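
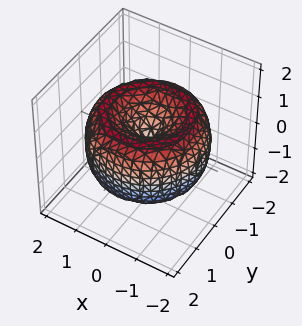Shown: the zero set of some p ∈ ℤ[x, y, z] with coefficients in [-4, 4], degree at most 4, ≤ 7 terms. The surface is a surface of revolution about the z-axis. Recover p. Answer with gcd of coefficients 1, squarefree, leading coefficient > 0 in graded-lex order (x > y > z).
(a) Degree: a generic line meets the surface in up to 4 points, so deg p = 4.
(b) Symmetries: rotational symmetry about the z-axis ⇒ p depends on x, y only through x² + y².
(c) Checking where it meets the axes: one x-axis crossing is at x = 0; a circular section at z = 0 has radius between 1 and 2; one y-axis crossing is at y = 0.
(d) Putting this together gives p.

x^4 + 2*x^2*y^2 + y^4 - 3*x^2 - 3*y^2 + 2*z^2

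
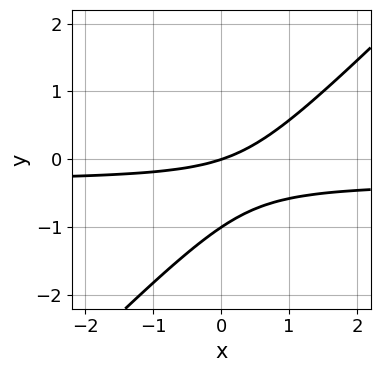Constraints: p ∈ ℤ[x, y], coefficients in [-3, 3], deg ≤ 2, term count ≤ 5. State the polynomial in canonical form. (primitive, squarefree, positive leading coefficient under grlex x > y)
1. deg p = 2. The shape is more complex than any degree-1 curve.
2. From the visible intercepts: the y-axis gridline crossings are at y ∈ {-1, 0}; it meets the x-axis at x = 0 (among the integer gridlines).
3. The integer polynomial consistent with all of this is the stated p.

3*x*y - 3*y^2 + x - 3*y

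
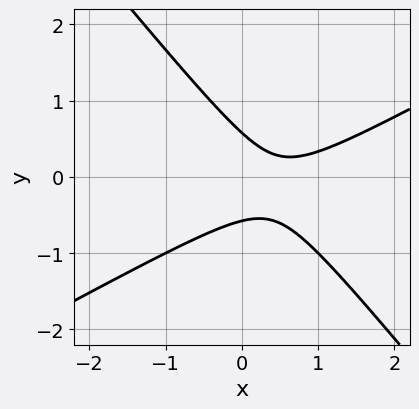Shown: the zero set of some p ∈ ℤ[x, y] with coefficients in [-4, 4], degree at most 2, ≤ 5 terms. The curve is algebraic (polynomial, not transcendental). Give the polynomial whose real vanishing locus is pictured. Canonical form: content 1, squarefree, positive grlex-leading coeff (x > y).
1. Degree: the shape is more complex than any degree-1 curve, so deg p = 2.
2. Observable constraints: it misses every integer gridline on the x-axis.
3. Together with the visible shape, these determine p as stated.

2*x^2 - 2*x*y - 3*y^2 - 2*x + 1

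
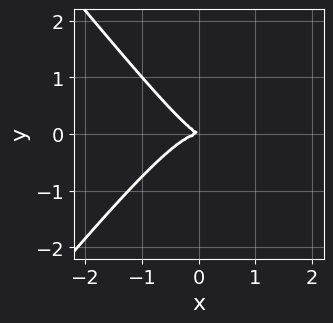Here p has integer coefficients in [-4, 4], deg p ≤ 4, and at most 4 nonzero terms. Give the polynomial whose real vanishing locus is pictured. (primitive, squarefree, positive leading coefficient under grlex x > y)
3*x^3 - 2*x*y^2 + x*y + 2*y^2

(a) The degree is 3 — no degree-2 curve has this shape.
(b) Reading off the gridlines: one x-axis crossing is at x = 0; one y-axis crossing is at y = 0.
(c) Solving for integer coefficients yields p as stated.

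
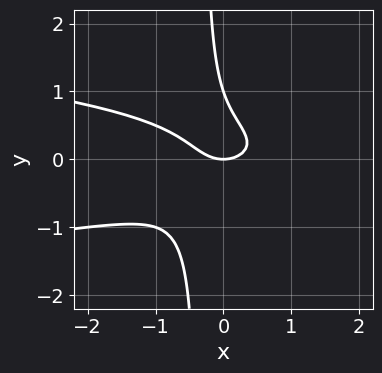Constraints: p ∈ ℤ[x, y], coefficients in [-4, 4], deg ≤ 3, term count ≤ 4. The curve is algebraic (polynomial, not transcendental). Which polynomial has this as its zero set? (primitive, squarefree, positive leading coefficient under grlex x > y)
First, degree: a generic line meets the curve in up to 3 points, so deg p = 3.
Then, against the integer gridlines: it meets the x-axis at x = 0 (among the integer gridlines); the y-axis gridline crossings are at y ∈ {0, 1}.
Finally, solving for integer coefficients yields p as stated.

3*x*y^2 + x^2 + y^2 - y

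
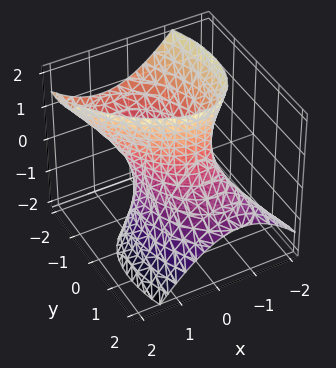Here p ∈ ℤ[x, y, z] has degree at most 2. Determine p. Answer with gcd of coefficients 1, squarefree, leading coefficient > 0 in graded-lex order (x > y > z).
3*x^2 + 2*x*y + 2*y^2 + 3*y*z - z^2 - 2

(a) The degree is 2 — no degree-1 surface has this shape.
(b) From the axis intercepts and sections: no z-intercept at any integer in the box; the y-axis gridline crossings are at y ∈ {-1, 1}.
(c) These observations pin down the coefficients.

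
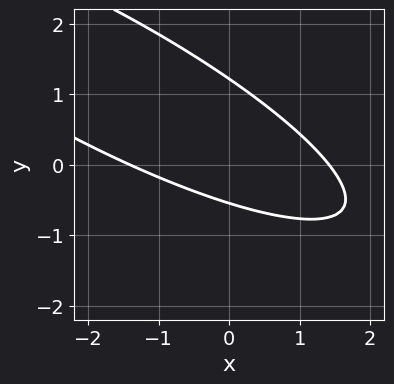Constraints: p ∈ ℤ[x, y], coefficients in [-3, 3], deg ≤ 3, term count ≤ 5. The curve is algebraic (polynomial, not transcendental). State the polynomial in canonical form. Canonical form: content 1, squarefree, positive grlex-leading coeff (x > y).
1. The degree is 2 — a generic line meets the curve in up to 2 points.
2. Putting this together gives p.

x^2 + 3*x*y + 3*y^2 - 2*y - 2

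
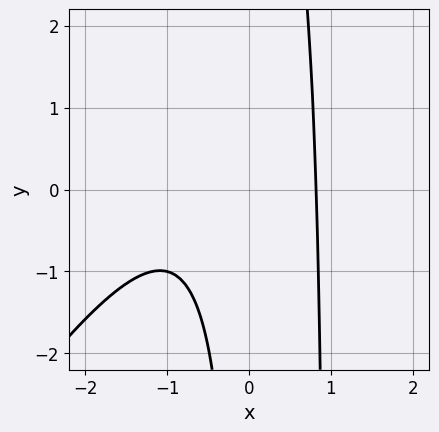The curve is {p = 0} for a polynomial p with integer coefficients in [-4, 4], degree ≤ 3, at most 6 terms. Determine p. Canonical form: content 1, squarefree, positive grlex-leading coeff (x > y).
First, deg p = 3. The shape is more complex than any degree-2 curve.
Then, checking where it meets the axes: the curve avoids every integer y-axis point in the box.
Finally, solving for integer coefficients yields p as stated.

3*x^3 - 2*x^2*y + 2*x^2 + 2*x*y - 3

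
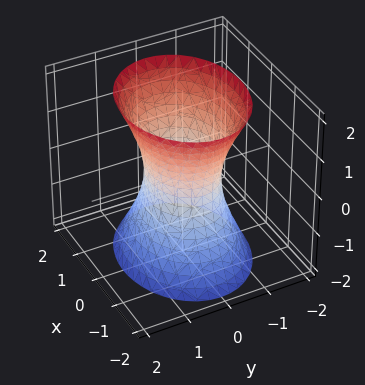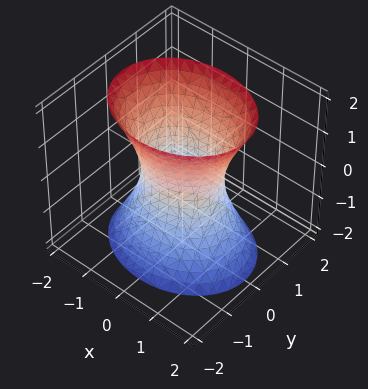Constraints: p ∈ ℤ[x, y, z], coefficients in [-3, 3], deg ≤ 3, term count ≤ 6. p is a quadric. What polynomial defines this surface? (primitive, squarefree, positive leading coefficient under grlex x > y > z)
2*x^2 + 3*y^2 - z^2 - 2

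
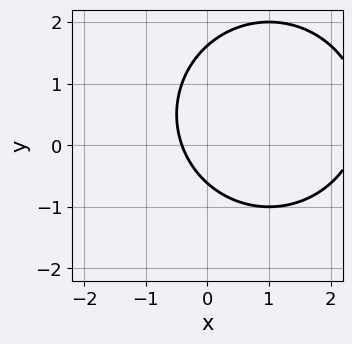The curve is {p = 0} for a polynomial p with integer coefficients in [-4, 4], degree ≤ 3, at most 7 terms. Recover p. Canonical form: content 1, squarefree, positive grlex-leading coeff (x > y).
1. deg p = 2.
2. Putting this together gives p.

x^2 + y^2 - 2*x - y - 1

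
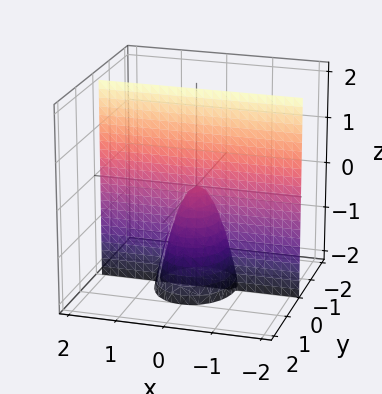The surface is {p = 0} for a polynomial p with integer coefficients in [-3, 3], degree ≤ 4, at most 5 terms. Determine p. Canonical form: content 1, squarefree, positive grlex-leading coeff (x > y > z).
3*x^2*y + 2*y^3 + y*z

I count 2 distinct pieces.
Degree: a generic line meets the surface in up to 3 points, so deg p = 3.
Observable constraints: the visible z-axis segment lies entirely on the surface; every point of the x-axis in the box is on the surface; it meets the y-axis at y = 0 (among the integer gridlines).
Assembling these constraints gives the stated polynomial.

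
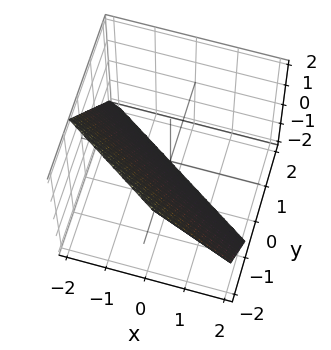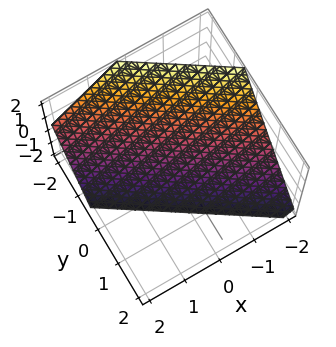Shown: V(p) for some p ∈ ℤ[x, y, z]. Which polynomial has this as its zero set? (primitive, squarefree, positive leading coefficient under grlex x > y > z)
2*x + 3*y + 2*z + 2

The degree is 1 — every cross-section is a straight line — this is a plane.
From the visible intercepts: it crosses the x-axis at the gridline x = -1; it crosses the z-axis at the gridline z = -1.
These observations pin down the coefficients.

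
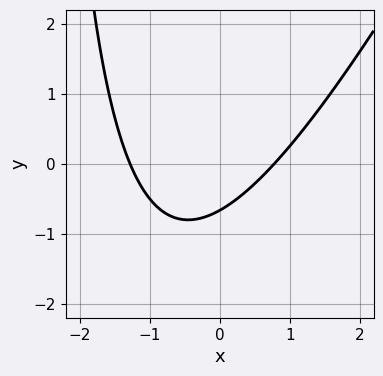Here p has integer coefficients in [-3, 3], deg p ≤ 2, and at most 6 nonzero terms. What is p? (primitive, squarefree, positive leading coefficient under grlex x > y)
First, degree: the shape is more complex than any degree-1 curve, so deg p = 2.
Finally, the integer polynomial consistent with all of this is the stated p.

2*x^2 - x*y + x - 3*y - 2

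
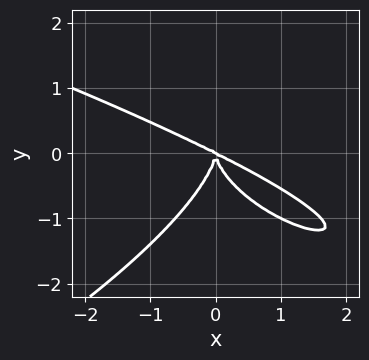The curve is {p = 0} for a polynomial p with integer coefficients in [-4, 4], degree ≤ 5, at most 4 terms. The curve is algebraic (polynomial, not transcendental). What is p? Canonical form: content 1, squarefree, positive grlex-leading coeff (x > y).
1. deg p = 4.
2. Observable constraints: it meets the x-axis at x = 0 (among the integer gridlines); it crosses the y-axis at the gridline y = 0.
3. Matching integer coefficients to the picture gives p.

y^4 + x^3 + 2*x^2*y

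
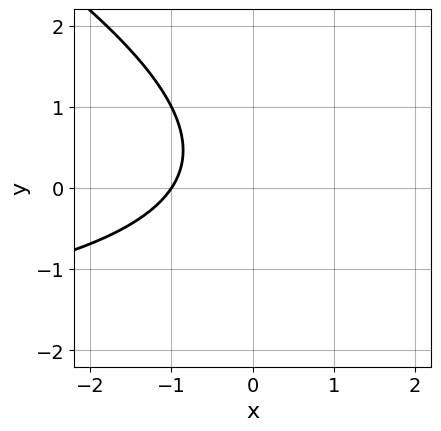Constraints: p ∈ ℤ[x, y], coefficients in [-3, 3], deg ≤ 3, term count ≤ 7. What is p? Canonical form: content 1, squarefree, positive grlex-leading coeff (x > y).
x*y + 2*y^2 + 3*x - y + 3

1. deg p = 2. The shape is more complex than any degree-1 curve.
2. Reading off the gridlines: no y-intercept at any integer in the box; one x-axis crossing is at x = -1.
3. The integer polynomial consistent with all of this is the stated p.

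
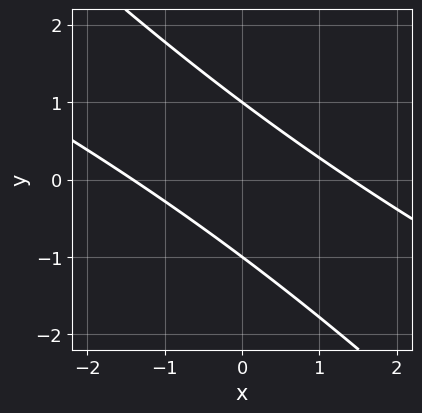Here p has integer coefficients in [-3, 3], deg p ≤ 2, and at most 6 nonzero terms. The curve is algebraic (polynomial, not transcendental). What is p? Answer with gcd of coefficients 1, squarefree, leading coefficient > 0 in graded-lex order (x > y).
x^2 + 3*x*y + 2*y^2 - 2

deg p = 2. The shape is more complex than any degree-1 curve.
Checking where it meets the axes: the y-axis gridline crossings are at y ∈ {-1, 1}.
The integer polynomial consistent with all of this is the stated p.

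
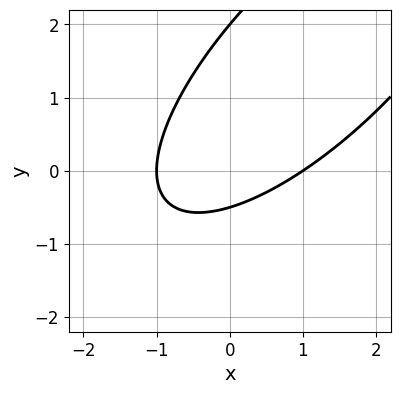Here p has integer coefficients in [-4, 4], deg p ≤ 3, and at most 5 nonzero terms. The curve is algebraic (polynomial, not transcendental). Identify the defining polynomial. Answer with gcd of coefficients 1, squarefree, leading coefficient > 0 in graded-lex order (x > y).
Degree: the shape is more complex than any degree-1 curve, so deg p = 2.
Against the integer gridlines: it meets the y-axis at y = 2 (among the integer gridlines); the x-axis gridline crossings are at x ∈ {-1, 1}.
Together with the visible shape, these determine p as stated.

2*x^2 - 3*x*y + 2*y^2 - 3*y - 2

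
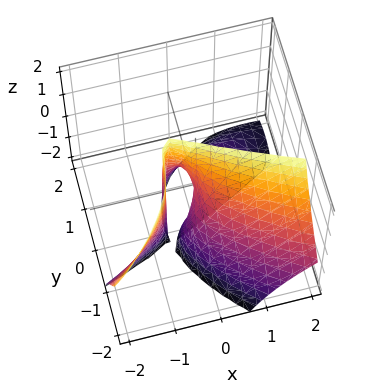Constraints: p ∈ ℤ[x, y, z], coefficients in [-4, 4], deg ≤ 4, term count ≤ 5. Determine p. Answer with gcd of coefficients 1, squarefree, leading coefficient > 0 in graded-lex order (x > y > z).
3*x*y*z + 2*y^3 + 3*x^2 + 2*y*z + 2*x

First, deg p = 3. The shape is more complex than any degree-2 surface.
Then, from the visible intercepts: the visible z-axis segment lies entirely on the surface; it crosses the y-axis at the gridline y = 0; one x-axis crossing is at x = 0.
Finally, putting this together gives p.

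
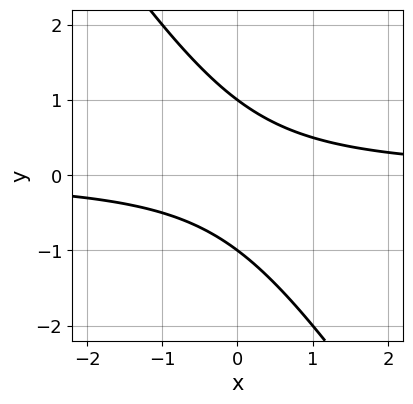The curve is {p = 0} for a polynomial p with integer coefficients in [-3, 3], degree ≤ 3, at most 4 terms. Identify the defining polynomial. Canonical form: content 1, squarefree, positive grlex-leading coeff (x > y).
The degree is 2 — a generic line meets the curve in up to 2 points.
Checking where it meets the axes: no x-intercept at any integer in the box; among the integer gridlines, it crosses the y-axis at y ∈ {-1, 1}.
Solving for integer coefficients yields p as stated.

3*x*y + 2*y^2 - 2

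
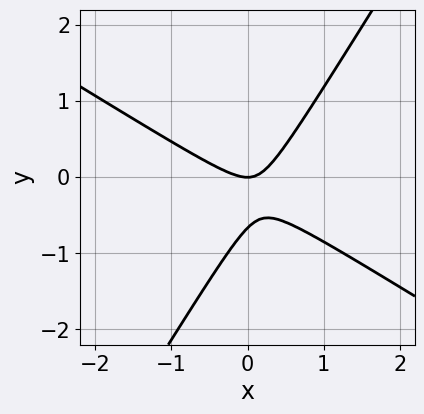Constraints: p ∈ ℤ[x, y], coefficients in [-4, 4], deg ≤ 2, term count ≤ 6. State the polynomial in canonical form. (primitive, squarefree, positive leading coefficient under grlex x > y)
3*x^2 + 3*x*y - 3*y^2 - 2*y

First, degree: no degree-1 curve has this shape, so deg p = 2.
Next, observable constraints: it crosses the y-axis at the gridline y = 0; it meets the x-axis at x = 0 (among the integer gridlines).
Finally, matching integer coefficients to the picture gives p.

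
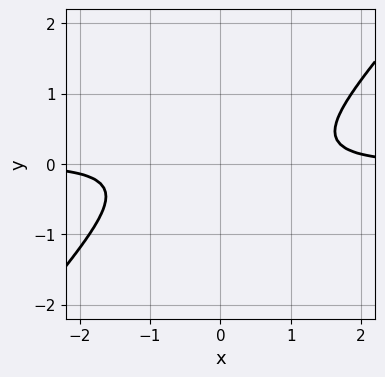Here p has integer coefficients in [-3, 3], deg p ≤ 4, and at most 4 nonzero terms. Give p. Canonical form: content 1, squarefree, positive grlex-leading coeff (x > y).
x^3*y - x^2*y^2 - 2*y^2 - 1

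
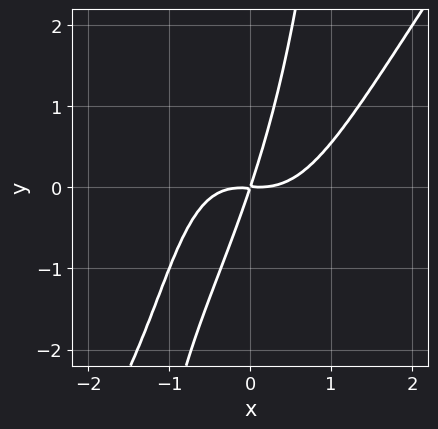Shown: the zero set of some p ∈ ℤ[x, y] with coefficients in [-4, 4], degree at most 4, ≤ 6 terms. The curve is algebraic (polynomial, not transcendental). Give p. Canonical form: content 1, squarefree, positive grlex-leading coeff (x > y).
First, deg p = 4.
Finally, the integer polynomial consistent with all of this is the stated p.

3*x^4 - 2*x^3*y - x^2*y - 3*x*y + y^2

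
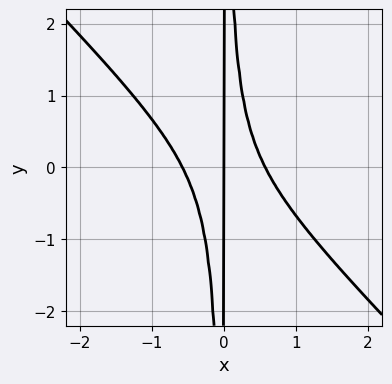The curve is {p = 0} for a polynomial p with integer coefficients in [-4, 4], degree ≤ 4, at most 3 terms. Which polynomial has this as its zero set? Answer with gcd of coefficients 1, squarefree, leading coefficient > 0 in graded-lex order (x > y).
3*x^3 + 3*x^2*y - x

1. deg p = 3. The shape is more complex than any degree-2 curve.
2. Observable constraints: every point of the y-axis in the box is on the curve; it meets the x-axis at x = 0 (among the integer gridlines).
3. Matching integer coefficients to the picture gives p.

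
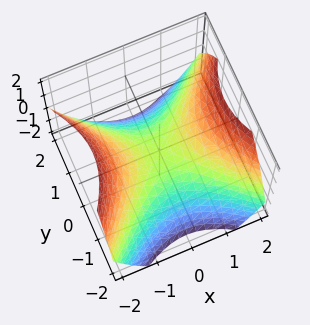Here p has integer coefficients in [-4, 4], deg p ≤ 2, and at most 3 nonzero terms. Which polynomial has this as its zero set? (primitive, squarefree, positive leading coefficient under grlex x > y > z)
2*x^2 - 2*y^2 - 3*z

The degree is 2 — a saddle surface; a quadric.
Symmetries: mirror symmetry x ↦ −x ⇒ only even powers of x; mirror symmetry y ↦ −y ⇒ only even powers of y.
Reading off the gridlines: it meets the z-axis at z = 0 (among the integer gridlines); it meets the x-axis at x = 0 (among the integer gridlines); it crosses the y-axis at the gridline y = 0.
These observations pin down the coefficients.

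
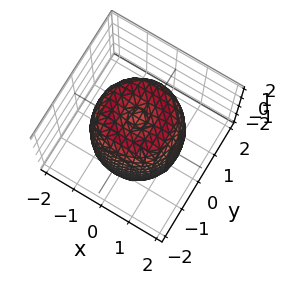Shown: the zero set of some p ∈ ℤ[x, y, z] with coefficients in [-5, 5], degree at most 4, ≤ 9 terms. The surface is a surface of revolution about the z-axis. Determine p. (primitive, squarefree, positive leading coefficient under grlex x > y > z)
(a) Degree: a generic line meets the surface in up to 4 points, so deg p = 4.
(b) Symmetries: rotational symmetry about the z-axis ⇒ p depends on x, y only through x² + y².
(c) From the axis intercepts and sections: a circular section at z = -1 has radius between 1 and 2.
(d) Assembling these constraints gives the stated polynomial.

2*x^4 + 4*x^2*y^2 + 2*y^4 - 3*x^2 - 3*y^2 + z^2 - 2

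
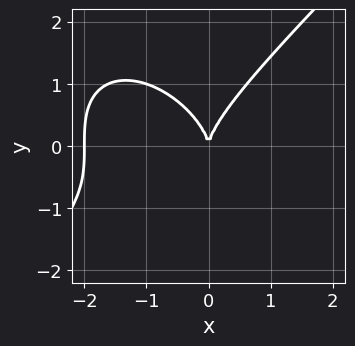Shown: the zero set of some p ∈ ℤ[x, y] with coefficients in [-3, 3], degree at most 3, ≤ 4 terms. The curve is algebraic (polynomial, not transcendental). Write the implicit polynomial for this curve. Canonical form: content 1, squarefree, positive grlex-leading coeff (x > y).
x^3 - y^3 + 2*x^2

The degree is 3 — no degree-2 curve has this shape.
Reading off the gridlines: one y-axis crossing is at y = 0; among the integer gridlines, it crosses the x-axis at x ∈ {-2, 0}.
The integer polynomial consistent with all of this is the stated p.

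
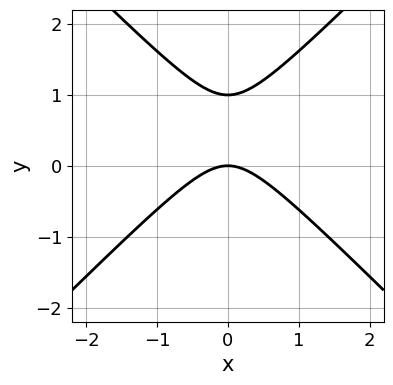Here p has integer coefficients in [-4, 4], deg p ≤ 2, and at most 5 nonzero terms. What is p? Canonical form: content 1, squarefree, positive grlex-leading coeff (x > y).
x^2 - y^2 + y

First, the degree is 2 — no degree-1 curve has this shape.
Then, symmetries: mirror symmetry x ↦ −x ⇒ only even powers of x.
Next, from the axis intercepts and sections: it meets the x-axis at x = 0 (among the integer gridlines); the y-axis gridline crossings are at y ∈ {0, 1}.
Finally, fitting integer coefficients to these (and the overall shape) gives p.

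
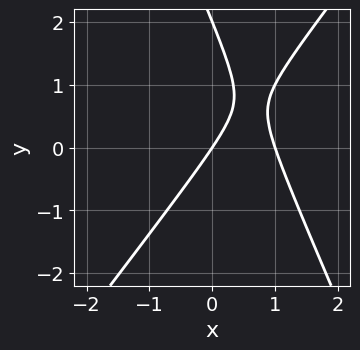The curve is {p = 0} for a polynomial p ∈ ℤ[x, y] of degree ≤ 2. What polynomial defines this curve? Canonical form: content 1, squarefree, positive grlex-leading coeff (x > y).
Degree: the shape is more complex than any degree-1 curve, so deg p = 2.
Against the integer gridlines: the x-axis gridline crossings are at x ∈ {0, 1}; the y-axis gridline crossings are at y ∈ {0, 2}.
Matching integer coefficients to the picture gives p.

3*x^2 - x*y - y^2 - 3*x + 2*y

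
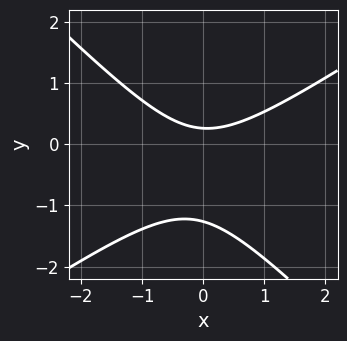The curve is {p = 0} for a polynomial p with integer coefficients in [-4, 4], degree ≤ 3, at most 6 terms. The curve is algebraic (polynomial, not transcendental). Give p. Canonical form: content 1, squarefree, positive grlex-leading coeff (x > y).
First, deg p = 2. No degree-1 curve has this shape.
Then, checking where it meets the axes: no x-intercept at any integer in the box.
Finally, together with the visible shape, these determine p as stated.

2*x^2 - x*y - 3*y^2 - 3*y + 1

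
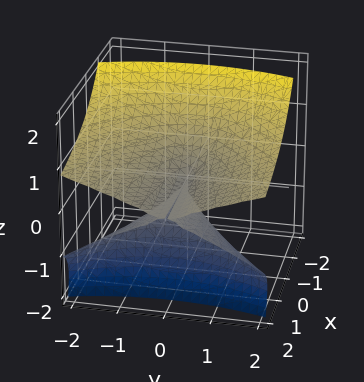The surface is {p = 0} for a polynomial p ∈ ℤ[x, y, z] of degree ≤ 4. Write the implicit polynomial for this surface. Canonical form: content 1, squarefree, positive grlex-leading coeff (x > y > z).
First, degree: no degree-2 surface has this shape, so deg p = 3.
Next, from the axis intercepts and sections: it crosses the y-axis at the gridline y = 0; it crosses the z-axis at the gridline z = 0; every point of the x-axis in the box is on the surface.
Finally, solving for integer coefficients yields p as stated.

3*x*z^2 + 2*z^3 - y^2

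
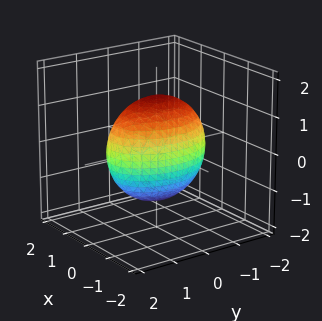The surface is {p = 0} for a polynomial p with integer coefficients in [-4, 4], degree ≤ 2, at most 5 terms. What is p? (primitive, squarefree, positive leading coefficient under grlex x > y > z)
First, degree: bounded and convex; a quadric, so deg p = 2.
Next, symmetries: mirror symmetry y ↦ −y ⇒ only even powers of y; it's symmetric under x → −x, forcing even powers of x; mirror symmetry z ↦ −z ⇒ only even powers of z.
Next, from the axis intercepts and sections: among the integer gridlines, it crosses the x-axis at x ∈ {-1, 1}.
Finally, matching integer coefficients to the picture gives p.

2*x^2 + y^2 + z^2 - 2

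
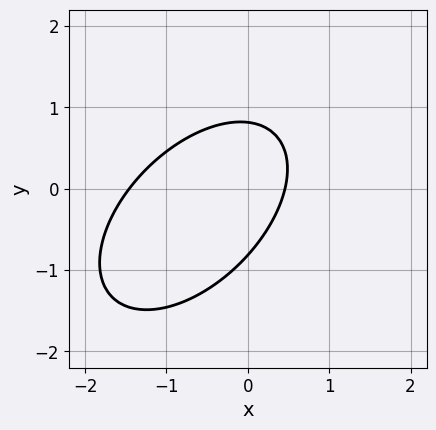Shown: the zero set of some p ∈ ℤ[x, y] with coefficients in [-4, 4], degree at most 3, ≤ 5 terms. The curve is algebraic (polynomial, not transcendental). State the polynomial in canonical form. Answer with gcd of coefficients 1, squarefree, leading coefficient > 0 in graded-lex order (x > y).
First, the degree is 2 — a generic line meets the curve in up to 2 points.
Finally, matching integer coefficients to the picture gives p.

3*x^2 - 3*x*y + 3*y^2 + 3*x - 2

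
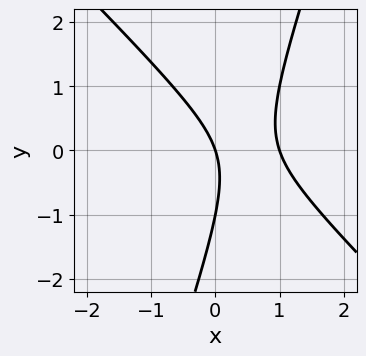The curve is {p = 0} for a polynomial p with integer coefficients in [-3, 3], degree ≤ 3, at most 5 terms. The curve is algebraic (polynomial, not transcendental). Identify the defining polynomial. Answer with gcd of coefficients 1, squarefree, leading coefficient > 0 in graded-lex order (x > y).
First, degree: a generic line meets the curve in up to 2 points, so deg p = 2.
Next, from the visible intercepts: the y-axis gridline crossings are at y ∈ {-1, 0}; the x-axis gridline crossings are at x ∈ {0, 1}.
Finally, fitting integer coefficients to these (and the overall shape) gives p.

3*x^2 + 2*x*y - y^2 - 3*x - y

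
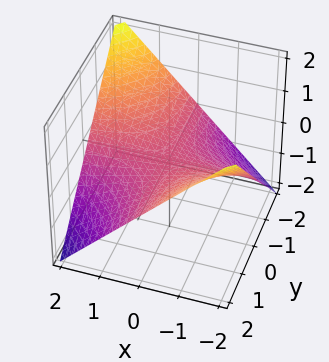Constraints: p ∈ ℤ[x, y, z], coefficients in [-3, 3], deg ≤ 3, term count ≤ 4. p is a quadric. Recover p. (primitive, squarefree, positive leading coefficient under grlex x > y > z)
(a) The degree is 2 — a hyperbolic paraboloid; a quadric.
(b) From the visible intercepts: it crosses the z-axis at the gridline z = 0; the visible y-axis segment lies entirely on the surface; the visible x-axis segment lies entirely on the surface.
(c) Together with the visible shape, these determine p as stated.

x*y + 2*z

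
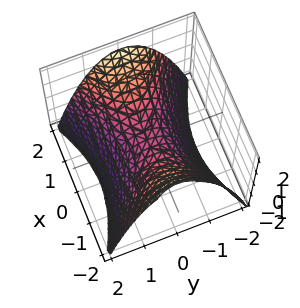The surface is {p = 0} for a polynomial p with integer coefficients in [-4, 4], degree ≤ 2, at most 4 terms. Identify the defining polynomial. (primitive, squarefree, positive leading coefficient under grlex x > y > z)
Degree: a hyperbolic paraboloid; a quadric, so deg p = 2.
Symmetries: the x ↦ −x reflection is a symmetry, so x appears only in even powers; it's symmetric under y → −y, forcing even powers of y.
Checking where it meets the axes: it meets the x-axis at x = 0 (among the integer gridlines); one y-axis crossing is at y = 0.
The integer polynomial consistent with all of this is the stated p.

x^2 - 2*y^2 - 2*z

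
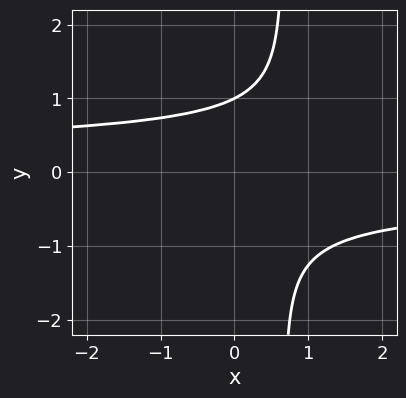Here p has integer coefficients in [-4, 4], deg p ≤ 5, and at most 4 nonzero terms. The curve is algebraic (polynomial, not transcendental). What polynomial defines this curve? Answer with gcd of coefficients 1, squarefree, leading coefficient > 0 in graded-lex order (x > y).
3*x*y^3 - 2*y^3 + 2

The degree is 4 — the shape is more complex than any degree-3 curve.
Against the integer gridlines: the curve avoids every integer x-axis point in the box; one y-axis crossing is at y = 1.
Together with the visible shape, these determine p as stated.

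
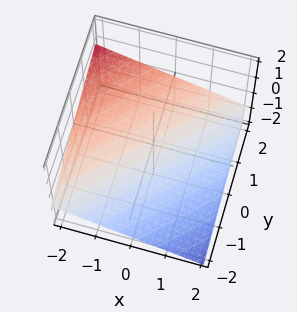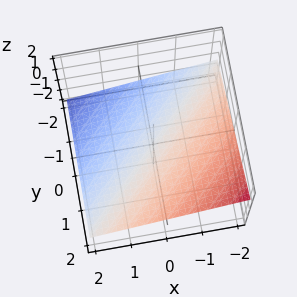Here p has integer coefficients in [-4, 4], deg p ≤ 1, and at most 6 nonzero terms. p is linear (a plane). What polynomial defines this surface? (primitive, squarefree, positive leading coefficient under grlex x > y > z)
x - y + 3*z + 2

1. The degree is 1 — every cross-section is a straight line — this is a plane.
2. Reading off the gridlines: it crosses the y-axis at the gridline y = 2; it meets the x-axis at x = -2 (among the integer gridlines).
3. These observations pin down the coefficients.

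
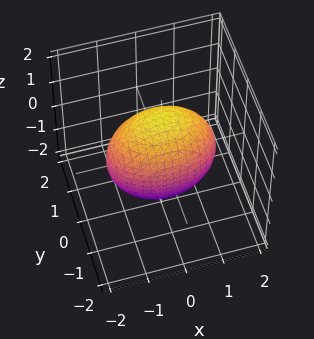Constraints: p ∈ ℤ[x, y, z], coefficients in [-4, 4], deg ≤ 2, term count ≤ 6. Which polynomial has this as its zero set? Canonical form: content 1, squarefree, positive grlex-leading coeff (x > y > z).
x^2 + 2*y^2 + z^2 - 2

The degree is 2 — a closed, bounded, convex surface; a quadric.
Symmetries: mirror symmetry z ↦ −z ⇒ only even powers of z; it's symmetric under y → −y, forcing even powers of y; the x ↦ −x reflection is a symmetry, so x appears only in even powers.
Reading off the gridlines: the y-axis gridline crossings are at y ∈ {-1, 1}.
Putting this together gives p.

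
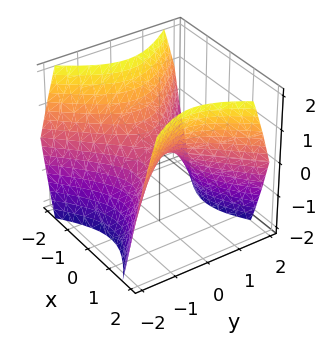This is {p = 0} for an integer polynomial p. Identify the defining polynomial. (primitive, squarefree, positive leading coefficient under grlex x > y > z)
Degree: a saddle surface; a quadric, so deg p = 2.
Symmetries: mirror symmetry y ↦ −y ⇒ only even powers of y; mirror symmetry x ↦ −x ⇒ only even powers of x.
Against the integer gridlines: it meets the z-axis at z = 0 (among the integer gridlines); it crosses the x-axis at the gridline x = 0.
Putting this together gives p.

x^2 - y^2 - z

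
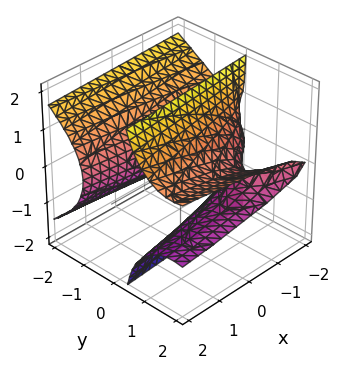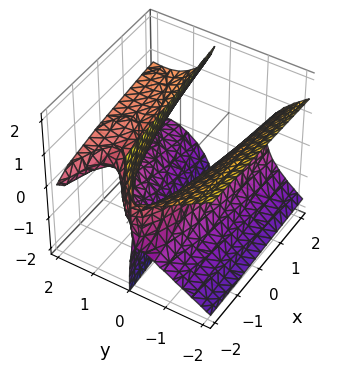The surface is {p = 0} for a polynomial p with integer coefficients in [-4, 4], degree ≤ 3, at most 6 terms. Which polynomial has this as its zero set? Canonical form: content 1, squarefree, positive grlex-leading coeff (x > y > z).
1. Degree: no degree-2 surface has this shape, so deg p = 3.
2. From the visible intercepts: it meets the x-axis at x = -2 (among the integer gridlines); it misses every integer gridline on the z-axis.
3. Solving for integer coefficients yields p as stated.

y^3 - 3*y*z^2 - 2*y^2 + x + 2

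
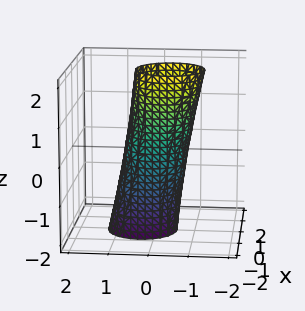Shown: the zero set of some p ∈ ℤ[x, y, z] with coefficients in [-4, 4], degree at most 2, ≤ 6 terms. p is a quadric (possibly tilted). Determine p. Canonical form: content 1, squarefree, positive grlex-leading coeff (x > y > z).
1. deg p = 2.
2. Reading off the gridlines: it misses every integer gridline on the z-axis.
3. Assembling these constraints gives the stated polynomial.

3*x^2 + 3*y^2 + y*z - 2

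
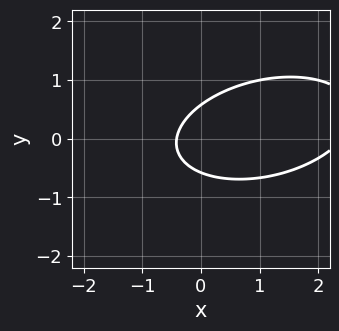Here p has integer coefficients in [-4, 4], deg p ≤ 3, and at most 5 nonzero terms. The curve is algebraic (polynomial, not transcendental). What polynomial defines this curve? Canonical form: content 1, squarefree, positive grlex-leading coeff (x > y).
x^2 - x*y + 3*y^2 - 2*x - 1

First, degree: no degree-1 curve has this shape, so deg p = 2.
Finally, solving for integer coefficients yields p as stated.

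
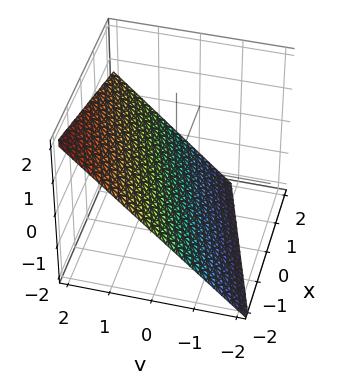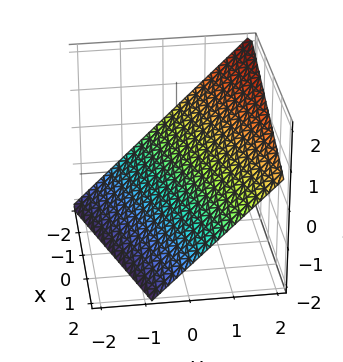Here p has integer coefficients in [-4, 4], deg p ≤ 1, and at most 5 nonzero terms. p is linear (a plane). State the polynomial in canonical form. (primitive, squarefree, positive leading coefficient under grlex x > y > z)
deg p = 1. Every cross-section is a straight line — this is a plane.
Reading off the gridlines: it crosses the x-axis at the gridline x = -2.
Together with the visible shape, these determine p as stated.

x - 3*y + 3*z + 2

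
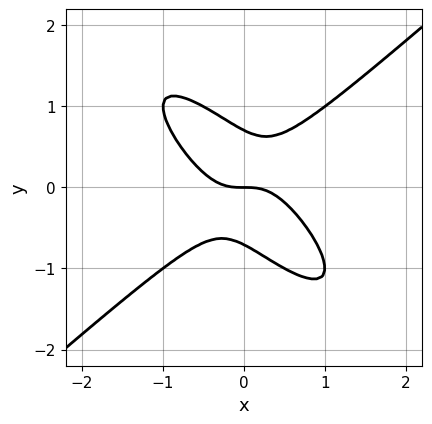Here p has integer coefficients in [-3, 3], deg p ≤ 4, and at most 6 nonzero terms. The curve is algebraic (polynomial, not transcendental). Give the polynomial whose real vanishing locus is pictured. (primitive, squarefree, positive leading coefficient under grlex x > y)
2*x^3 + x^2*y - 2*x*y^2 - 2*y^3 + y

First, deg p = 3. No degree-2 curve has this shape.
Next, from the axis intercepts and sections: it meets the y-axis at y = 0 (among the integer gridlines); it meets the x-axis at x = 0 (among the integer gridlines).
Finally, together with the visible shape, these determine p as stated.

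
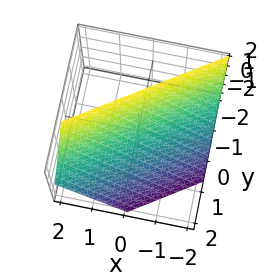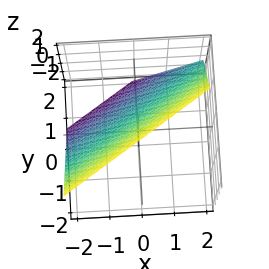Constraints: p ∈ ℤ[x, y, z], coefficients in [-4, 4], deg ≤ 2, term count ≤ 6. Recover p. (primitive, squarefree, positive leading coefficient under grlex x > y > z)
2*x - 3*y - 2*z + 2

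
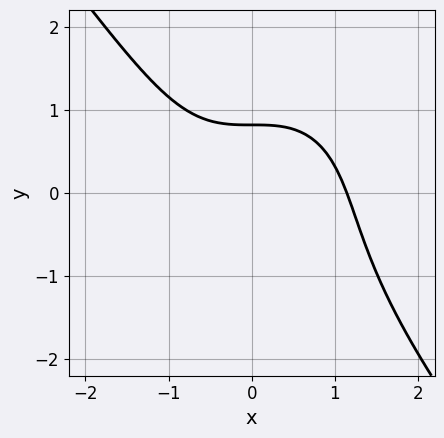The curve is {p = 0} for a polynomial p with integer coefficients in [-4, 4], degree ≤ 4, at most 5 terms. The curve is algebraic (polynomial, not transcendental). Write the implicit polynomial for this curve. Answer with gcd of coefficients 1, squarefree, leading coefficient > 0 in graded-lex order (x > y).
2*x^3 + y^3 + 3*y - 3

(a) The degree is 3 — the shape is more complex than any degree-2 curve.
(b) Matching integer coefficients to the picture gives p.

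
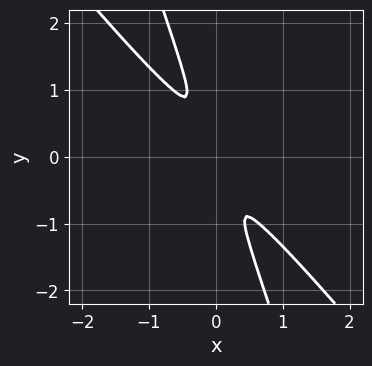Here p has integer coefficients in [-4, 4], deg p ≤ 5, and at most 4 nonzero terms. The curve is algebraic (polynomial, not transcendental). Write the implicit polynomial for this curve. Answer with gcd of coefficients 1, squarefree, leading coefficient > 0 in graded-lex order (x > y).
1. deg p = 4. The shape is more complex than any degree-3 curve.
2. Putting this together gives p.

3*x^4 + 3*x*y^3 + y^4 + x^2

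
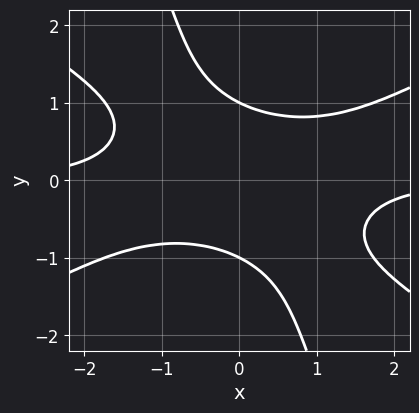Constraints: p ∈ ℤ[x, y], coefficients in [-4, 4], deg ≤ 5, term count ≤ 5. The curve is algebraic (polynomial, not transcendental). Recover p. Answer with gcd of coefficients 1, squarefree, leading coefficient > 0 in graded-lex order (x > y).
deg p = 4. No degree-3 curve has this shape.
Reading off the gridlines: among the integer gridlines, it crosses the y-axis at y ∈ {-1, 1}; it misses every integer gridline on the x-axis.
The integer polynomial consistent with all of this is the stated p.

x^3*y - 3*x*y^3 - y^4 - y^2 + 2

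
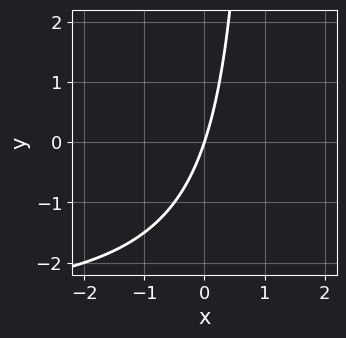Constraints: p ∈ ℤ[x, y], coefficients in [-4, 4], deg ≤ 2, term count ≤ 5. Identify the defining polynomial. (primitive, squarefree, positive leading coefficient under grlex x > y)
x*y + 3*x - y

(a) The degree is 2 — a generic line meets the curve in up to 2 points.
(b) Observable constraints: it meets the x-axis at x = 0 (among the integer gridlines); it meets the y-axis at y = 0 (among the integer gridlines).
(c) Together with the visible shape, these determine p as stated.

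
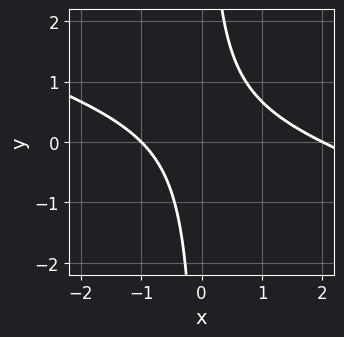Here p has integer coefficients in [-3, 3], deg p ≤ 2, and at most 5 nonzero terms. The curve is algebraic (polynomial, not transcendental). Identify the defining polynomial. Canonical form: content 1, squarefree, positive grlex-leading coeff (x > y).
x^2 + 3*x*y - x - 2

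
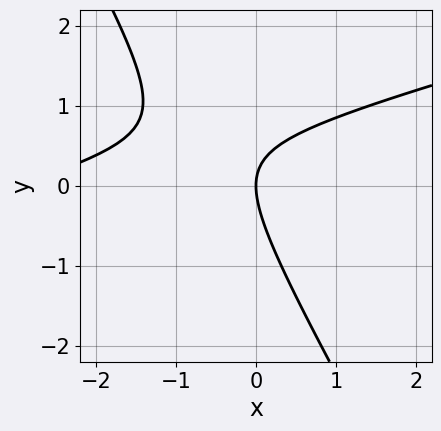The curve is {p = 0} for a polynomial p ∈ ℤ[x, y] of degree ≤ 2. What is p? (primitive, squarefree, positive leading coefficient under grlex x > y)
x^2 - 3*x*y - 2*y^2 + 3*x

(a) The degree is 2 — no degree-1 curve has this shape.
(b) Checking where it meets the axes: it crosses the y-axis at the gridline y = 0; it meets the x-axis at x = 0 (among the integer gridlines).
(c) Together with the visible shape, these determine p as stated.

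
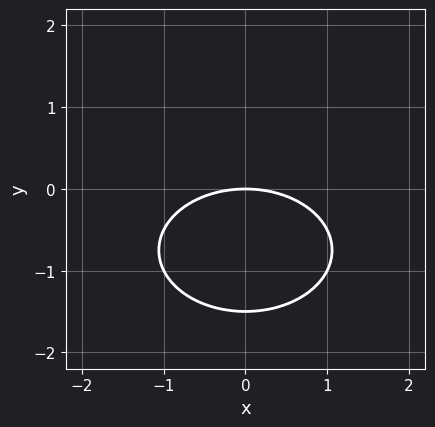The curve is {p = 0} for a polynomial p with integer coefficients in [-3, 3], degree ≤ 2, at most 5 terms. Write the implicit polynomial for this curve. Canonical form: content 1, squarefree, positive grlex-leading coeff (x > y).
1. The degree is 2 — a generic line meets the curve in up to 2 points.
2. Symmetries: the x ↦ −x reflection is a symmetry, so x appears only in even powers.
3. From the visible intercepts: one x-axis crossing is at x = 0; one y-axis crossing is at y = 0.
4. Together with the visible shape, these determine p as stated.

x^2 + 2*y^2 + 3*y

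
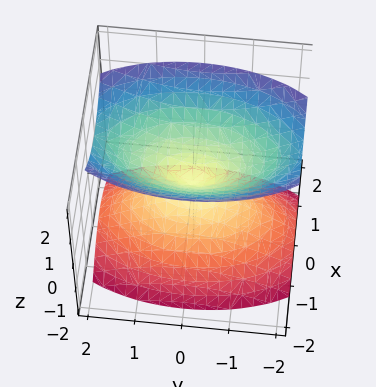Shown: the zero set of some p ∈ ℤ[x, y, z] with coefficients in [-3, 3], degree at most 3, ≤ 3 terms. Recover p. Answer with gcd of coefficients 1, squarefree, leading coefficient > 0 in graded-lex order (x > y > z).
3*x^2 + y^2 - 2*z^2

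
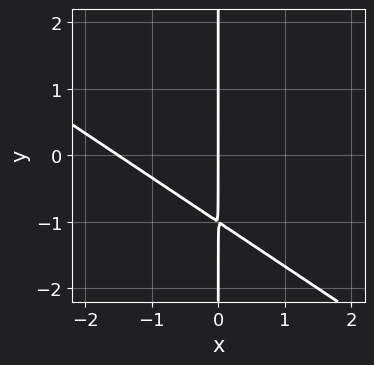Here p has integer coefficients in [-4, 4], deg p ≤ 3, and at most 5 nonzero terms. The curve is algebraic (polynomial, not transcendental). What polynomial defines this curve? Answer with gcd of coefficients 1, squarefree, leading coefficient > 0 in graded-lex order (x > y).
2*x^2 + 3*x*y + 3*x

The degree is 2 — the shape is more complex than any degree-1 curve.
Against the integer gridlines: the visible y-axis segment lies entirely on the curve; it meets the x-axis at x = 0 (among the integer gridlines).
These observations pin down the coefficients.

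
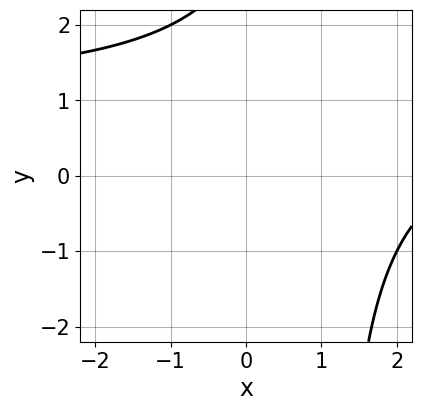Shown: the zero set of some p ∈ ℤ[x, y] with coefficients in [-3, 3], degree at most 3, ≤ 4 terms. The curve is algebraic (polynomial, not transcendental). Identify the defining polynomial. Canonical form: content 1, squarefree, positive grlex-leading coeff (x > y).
x*y - x - y + 3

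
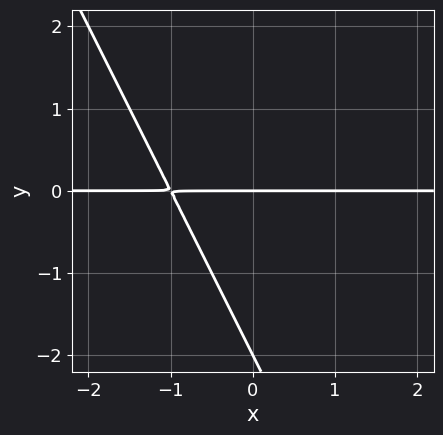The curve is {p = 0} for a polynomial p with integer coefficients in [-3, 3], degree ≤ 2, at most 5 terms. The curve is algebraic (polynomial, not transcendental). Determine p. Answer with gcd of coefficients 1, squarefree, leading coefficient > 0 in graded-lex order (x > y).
The degree is 2 — no degree-1 curve has this shape.
From the visible intercepts: among the integer gridlines, it crosses the y-axis at y ∈ {-2, 0}; the visible x-axis segment lies entirely on the curve.
Fitting integer coefficients to these (and the overall shape) gives p.

2*x*y + y^2 + 2*y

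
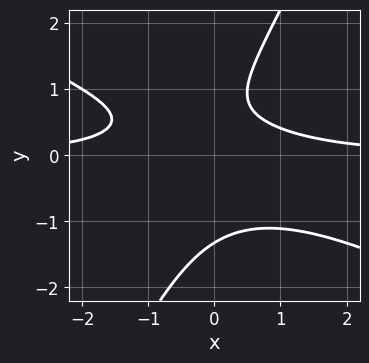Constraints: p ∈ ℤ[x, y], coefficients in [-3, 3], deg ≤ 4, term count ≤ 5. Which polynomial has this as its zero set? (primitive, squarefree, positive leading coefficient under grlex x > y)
2*x^2*y + 3*x*y^2 - 2*y^3 + 2*y - 2

(a) deg p = 3. A generic line meets the curve in up to 3 points.
(b) Reading off the gridlines: it misses every integer gridline on the x-axis.
(c) Together with the visible shape, these determine p as stated.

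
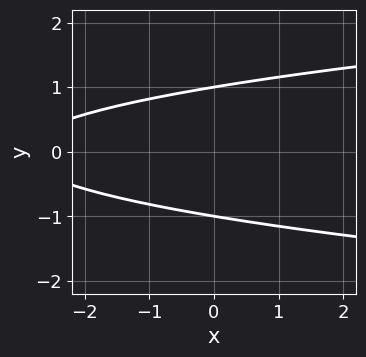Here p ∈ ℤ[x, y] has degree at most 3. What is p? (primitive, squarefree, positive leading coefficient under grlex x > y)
3*y^2 - x - 3

deg p = 2.
Symmetries: the y ↦ −y reflection is a symmetry, so y appears only in even powers.
Against the integer gridlines: the curve avoids every integer x-axis point in the box; the y-axis gridline crossings are at y ∈ {-1, 1}.
These observations pin down the coefficients.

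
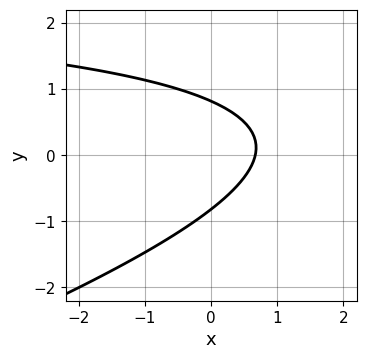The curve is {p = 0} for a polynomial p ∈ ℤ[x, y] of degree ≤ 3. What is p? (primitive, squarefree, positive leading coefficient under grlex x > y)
x*y - 3*y^2 - 3*x + 2

1. The degree is 2 — no degree-1 curve has this shape.
2. Matching integer coefficients to the picture gives p.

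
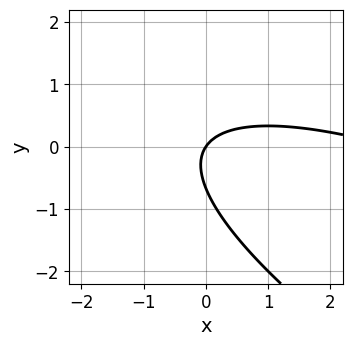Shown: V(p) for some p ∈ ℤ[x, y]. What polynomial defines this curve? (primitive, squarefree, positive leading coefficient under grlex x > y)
(a) deg p = 2. The shape is more complex than any degree-1 curve.
(b) From the axis intercepts and sections: it meets the x-axis at x = 0 (among the integer gridlines); it crosses the y-axis at the gridline y = 0.
(c) Solving for integer coefficients yields p as stated.

x^2 + 3*x*y + 3*y^2 - 3*x + 2*y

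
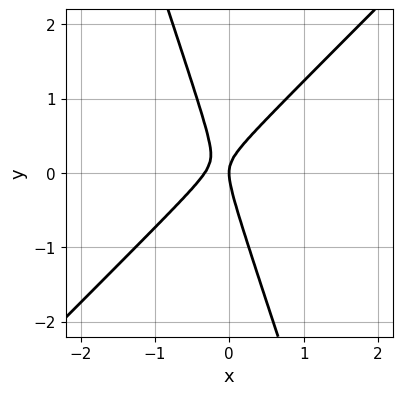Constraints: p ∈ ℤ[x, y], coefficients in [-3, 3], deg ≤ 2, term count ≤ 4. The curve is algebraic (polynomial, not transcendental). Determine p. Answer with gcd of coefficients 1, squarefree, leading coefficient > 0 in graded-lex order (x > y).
1. The degree is 2 — a generic line meets the curve in up to 2 points.
2. Reading off the gridlines: it crosses the x-axis at the gridline x = 0; one y-axis crossing is at y = 0.
3. Matching integer coefficients to the picture gives p.

3*x^2 - 2*x*y - y^2 + x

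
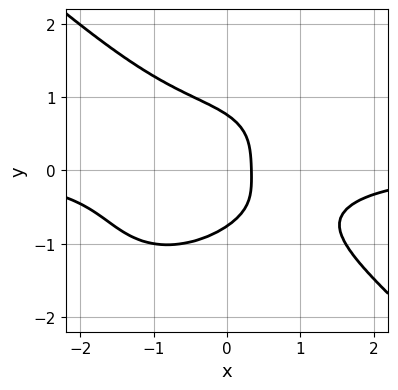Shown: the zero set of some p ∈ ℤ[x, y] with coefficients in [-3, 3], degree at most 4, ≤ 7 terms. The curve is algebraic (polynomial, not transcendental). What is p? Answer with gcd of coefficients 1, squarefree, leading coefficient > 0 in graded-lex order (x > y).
Degree: a generic line meets the curve in up to 4 points, so deg p = 4.
The integer polynomial consistent with all of this is the stated p.

2*x^3*y + 3*y^4 + x*y^2 + 3*x - 1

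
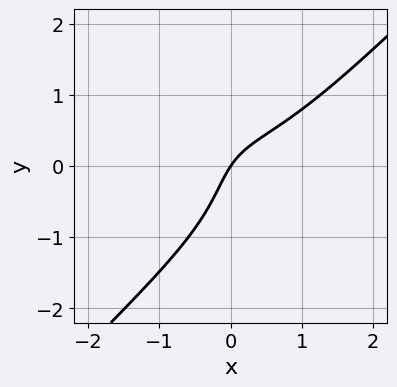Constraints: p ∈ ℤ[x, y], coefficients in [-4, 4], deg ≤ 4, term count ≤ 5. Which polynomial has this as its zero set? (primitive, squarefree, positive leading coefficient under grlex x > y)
First, degree: the shape is more complex than any degree-2 curve, so deg p = 3.
Next, against the integer gridlines: it crosses the x-axis at the gridline x = 0; it meets the y-axis at y = 0 (among the integer gridlines).
Finally, solving for integer coefficients yields p as stated.

2*x^3 - 2*y^3 - 3*x*y + 3*x - 2*y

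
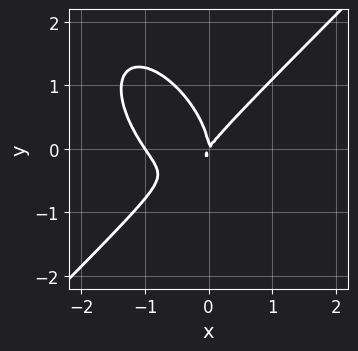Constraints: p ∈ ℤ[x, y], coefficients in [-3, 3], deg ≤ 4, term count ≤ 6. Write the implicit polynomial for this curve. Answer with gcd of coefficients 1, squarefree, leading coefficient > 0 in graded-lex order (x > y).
1. deg p = 3. A generic line meets the curve in up to 3 points.
2. Observable constraints: among the integer gridlines, it crosses the x-axis at x ∈ {-1, 0}; it meets the y-axis at y = 0 (among the integer gridlines).
3. Fitting integer coefficients to these (and the overall shape) gives p.

3*x^3 - x*y^2 - 2*y^3 + 3*x^2 - 2*x*y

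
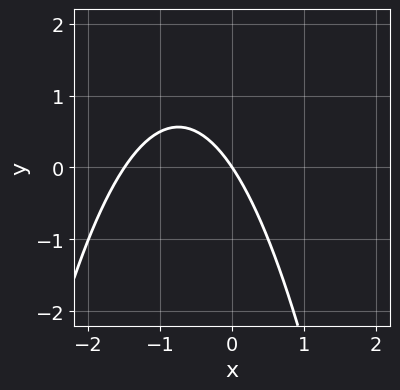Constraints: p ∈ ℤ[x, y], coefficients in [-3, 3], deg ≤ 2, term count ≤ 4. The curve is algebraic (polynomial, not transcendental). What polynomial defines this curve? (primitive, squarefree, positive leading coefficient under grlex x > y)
2*x^2 + 3*x + 2*y

(a) Degree: no degree-1 curve has this shape, so deg p = 2.
(b) Checking where it meets the axes: it meets the y-axis at y = 0 (among the integer gridlines); one x-axis crossing is at x = 0.
(c) Matching integer coefficients to the picture gives p.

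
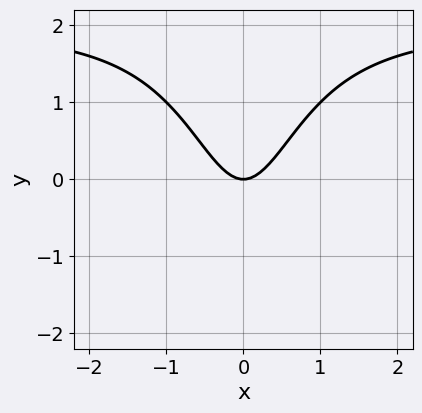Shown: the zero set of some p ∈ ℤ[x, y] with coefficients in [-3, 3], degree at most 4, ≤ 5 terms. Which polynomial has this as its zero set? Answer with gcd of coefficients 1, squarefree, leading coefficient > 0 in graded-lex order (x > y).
x^2*y - 2*x^2 + y

1. Degree: a generic line meets the curve in up to 3 points, so deg p = 3.
2. Symmetries: the x ↦ −x reflection is a symmetry, so x appears only in even powers.
3. Checking where it meets the axes: one y-axis crossing is at y = 0; it meets the x-axis at x = 0 (among the integer gridlines).
4. Matching integer coefficients to the picture gives p.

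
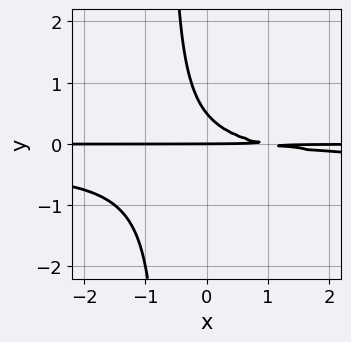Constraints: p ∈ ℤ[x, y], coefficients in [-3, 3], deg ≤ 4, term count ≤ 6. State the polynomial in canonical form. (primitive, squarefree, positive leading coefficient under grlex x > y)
Degree: a generic line meets the curve in up to 3 points, so deg p = 3.
Observable constraints: every point of the x-axis in the box is on the curve; it meets the y-axis at y = 0 (among the integer gridlines).
The integer polynomial consistent with all of this is the stated p.

3*x*y^2 + x*y + 2*y^2 - y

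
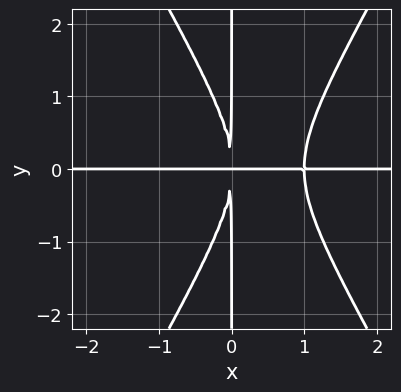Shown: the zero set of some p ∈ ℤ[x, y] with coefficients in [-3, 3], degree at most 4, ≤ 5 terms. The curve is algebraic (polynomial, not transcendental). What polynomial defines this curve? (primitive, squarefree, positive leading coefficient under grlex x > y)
The degree is 4 — no degree-3 curve has this shape.
From the visible intercepts: the visible y-axis segment lies entirely on the curve; the visible x-axis segment lies entirely on the curve.
Together with the visible shape, these determine p as stated.

3*x^3*y - x*y^3 - 3*x^2*y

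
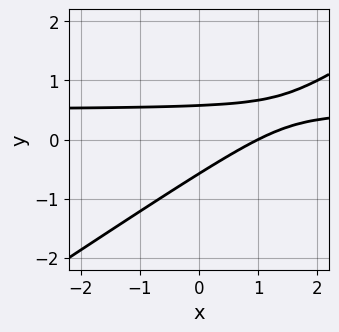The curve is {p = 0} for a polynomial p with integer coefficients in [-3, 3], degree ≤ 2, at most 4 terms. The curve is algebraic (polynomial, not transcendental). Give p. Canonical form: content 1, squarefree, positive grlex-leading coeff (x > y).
First, the degree is 2 — no degree-1 curve has this shape.
Then, reading off the gridlines: it crosses the x-axis at the gridline x = 1.
Finally, matching integer coefficients to the picture gives p.

2*x*y - 3*y^2 - x + 1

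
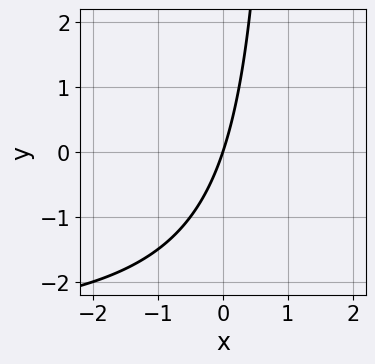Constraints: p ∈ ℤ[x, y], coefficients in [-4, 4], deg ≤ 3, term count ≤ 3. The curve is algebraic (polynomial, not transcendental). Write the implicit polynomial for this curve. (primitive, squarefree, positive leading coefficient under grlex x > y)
1. deg p = 2.
2. Against the integer gridlines: it meets the x-axis at x = 0 (among the integer gridlines); it meets the y-axis at y = 0 (among the integer gridlines).
3. Putting this together gives p.

x*y + 3*x - y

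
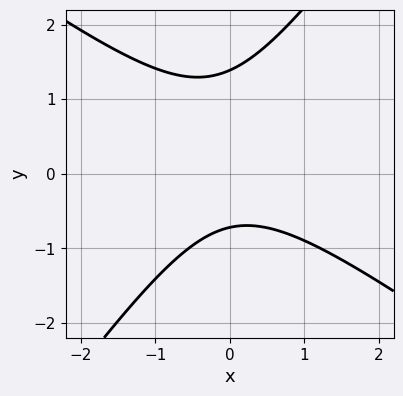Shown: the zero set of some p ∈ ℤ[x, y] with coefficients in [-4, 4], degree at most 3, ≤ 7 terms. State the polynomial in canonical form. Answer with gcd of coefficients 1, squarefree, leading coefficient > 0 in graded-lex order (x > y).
3*x^2 + 2*x*y - 3*y^2 + 2*y + 3

1. The degree is 2 — no degree-1 curve has this shape.
2. Observable constraints: no x-intercept at any integer in the box.
3. These observations pin down the coefficients.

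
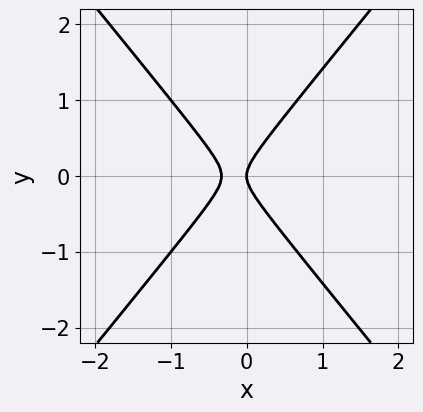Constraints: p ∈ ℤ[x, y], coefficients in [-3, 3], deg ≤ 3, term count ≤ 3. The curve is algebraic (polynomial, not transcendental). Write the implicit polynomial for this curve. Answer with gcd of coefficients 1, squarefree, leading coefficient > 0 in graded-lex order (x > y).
First, deg p = 2.
Next, symmetries: it's symmetric under y → −y, forcing even powers of y.
Then, checking where it meets the axes: it meets the x-axis at x = 0 (among the integer gridlines); it crosses the y-axis at the gridline y = 0.
Finally, matching integer coefficients to the picture gives p.

3*x^2 - 2*y^2 + x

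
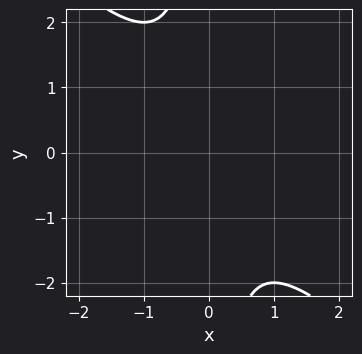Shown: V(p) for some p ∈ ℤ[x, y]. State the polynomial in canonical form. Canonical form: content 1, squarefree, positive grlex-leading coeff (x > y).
1. Degree: no degree-1 curve has this shape, so deg p = 2.
2. Against the integer gridlines: the curve avoids every integer x-axis point in the box; no y-intercept at any integer in the box.
3. Solving for integer coefficients yields p as stated.

x^2 + x*y + 1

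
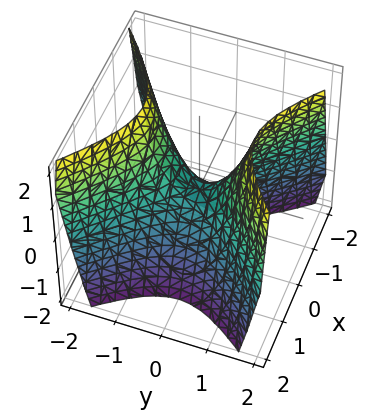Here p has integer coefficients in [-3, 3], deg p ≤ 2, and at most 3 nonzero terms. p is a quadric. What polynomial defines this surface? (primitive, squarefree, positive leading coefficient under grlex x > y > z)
1. deg p = 2. A saddle surface; a quadric.
2. Symmetries: the x ↦ −x reflection is a symmetry, so x appears only in even powers; mirror symmetry y ↦ −y ⇒ only even powers of y.
3. Checking where it meets the axes: it crosses the y-axis at the gridline y = 0; it crosses the x-axis at the gridline x = 0; it crosses the z-axis at the gridline z = 0.
4. These observations pin down the coefficients.

3*x^2 - 3*y^2 + 2*z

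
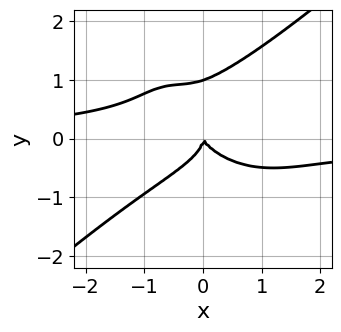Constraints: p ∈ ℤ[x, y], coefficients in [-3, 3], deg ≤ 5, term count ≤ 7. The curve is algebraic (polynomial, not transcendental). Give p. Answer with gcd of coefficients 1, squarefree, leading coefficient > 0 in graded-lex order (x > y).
2*x^3*y - 3*y^4 + 3*y^3 + 2*x^2 + x*y

1. Degree: the shape is more complex than any degree-3 curve, so deg p = 4.
2. Reading off the gridlines: among the integer gridlines, it crosses the y-axis at y ∈ {0, 1}; it crosses the x-axis at the gridline x = 0.
3. Solving for integer coefficients yields p as stated.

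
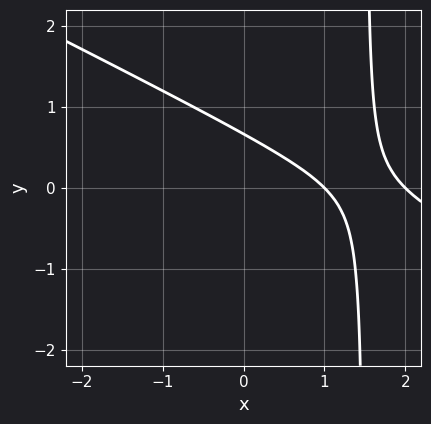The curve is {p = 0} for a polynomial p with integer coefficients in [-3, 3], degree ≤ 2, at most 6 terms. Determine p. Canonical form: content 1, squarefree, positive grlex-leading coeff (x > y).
1. deg p = 2. No degree-1 curve has this shape.
2. Checking where it meets the axes: the x-axis gridline crossings are at x ∈ {1, 2}.
3. Putting this together gives p.

x^2 + 2*x*y - 3*x - 3*y + 2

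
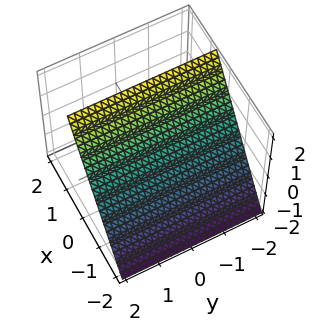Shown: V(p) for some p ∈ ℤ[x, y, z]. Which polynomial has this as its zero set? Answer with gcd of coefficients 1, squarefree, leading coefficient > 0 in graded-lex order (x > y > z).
First, deg p = 1. The surface is flat (a plane).
Next, checking where it meets the axes: it misses every integer gridline on the y-axis; it crosses the z-axis at the gridline z = 1.
Finally, matching integer coefficients to the picture gives p.

3*x - 2*z + 2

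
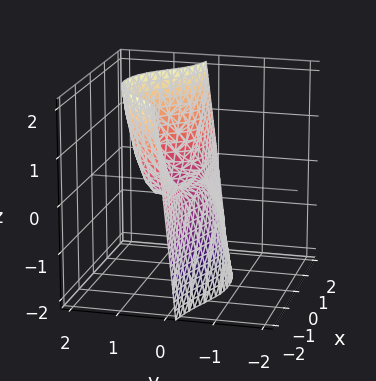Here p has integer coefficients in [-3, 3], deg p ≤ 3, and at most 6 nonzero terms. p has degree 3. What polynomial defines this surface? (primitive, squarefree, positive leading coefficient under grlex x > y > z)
2*x^2*y + 2*y^3 - 2*y^2 - z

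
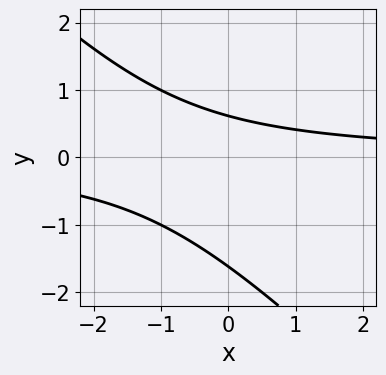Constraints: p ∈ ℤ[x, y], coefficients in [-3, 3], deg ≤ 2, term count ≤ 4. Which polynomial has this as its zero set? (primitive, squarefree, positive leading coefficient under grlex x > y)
x*y + y^2 + y - 1

deg p = 2. No degree-1 curve has this shape.
Reading off the gridlines: the curve avoids every integer x-axis point in the box.
The integer polynomial consistent with all of this is the stated p.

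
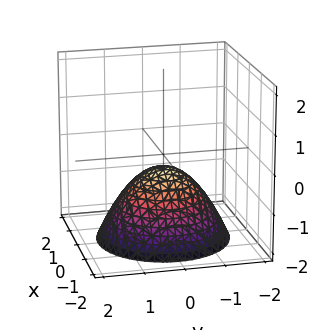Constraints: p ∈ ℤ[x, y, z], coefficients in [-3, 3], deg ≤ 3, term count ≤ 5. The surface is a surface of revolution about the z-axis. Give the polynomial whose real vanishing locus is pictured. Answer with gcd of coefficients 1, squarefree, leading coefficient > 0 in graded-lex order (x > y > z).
The degree is 2 — the shape is more complex than any degree-1 surface.
By symmetry, the z-axis is an axis of rotation, so x and y enter only as x² + y².
Against the integer gridlines: a circular section at z = -1 has radius exactly 1; it misses every integer gridline on the x-axis; no y-intercept at any integer in the box.
Solving for integer coefficients yields p as stated.

2*x^2 + 2*y^2 + 3*z + 1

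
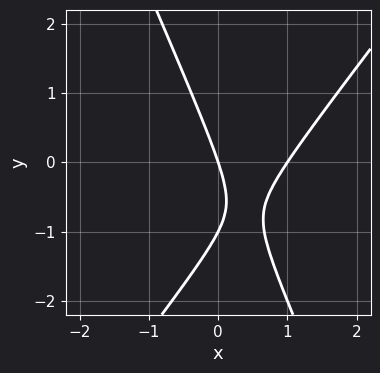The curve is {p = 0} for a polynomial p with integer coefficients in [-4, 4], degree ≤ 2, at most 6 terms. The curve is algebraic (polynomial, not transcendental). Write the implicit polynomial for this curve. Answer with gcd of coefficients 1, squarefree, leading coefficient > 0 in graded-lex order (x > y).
First, degree: the shape is more complex than any degree-1 curve, so deg p = 2.
Next, reading off the gridlines: among the integer gridlines, it crosses the x-axis at x ∈ {0, 1}; the y-axis gridline crossings are at y ∈ {-1, 0}.
Finally, matching integer coefficients to the picture gives p.

3*x^2 - x*y - y^2 - 3*x - y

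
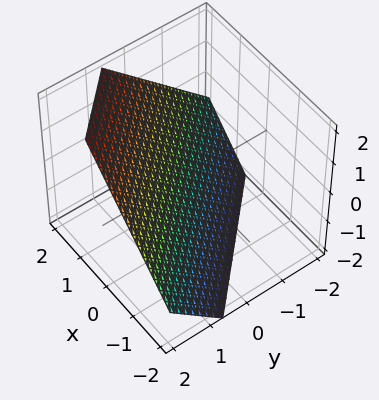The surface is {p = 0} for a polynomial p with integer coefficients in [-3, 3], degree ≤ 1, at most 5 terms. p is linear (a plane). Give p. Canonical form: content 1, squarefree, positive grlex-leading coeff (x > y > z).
3*x + 3*y - 3*z - 2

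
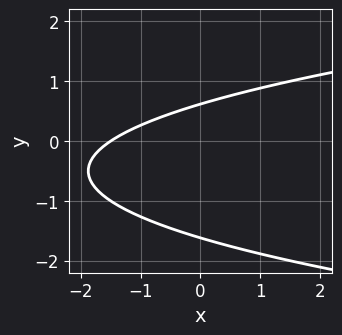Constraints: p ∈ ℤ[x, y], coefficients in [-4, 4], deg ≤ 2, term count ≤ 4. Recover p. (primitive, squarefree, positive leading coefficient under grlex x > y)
3*y^2 - 2*x + 3*y - 3

(a) Degree: no degree-1 curve has this shape, so deg p = 2.
(b) The integer polynomial consistent with all of this is the stated p.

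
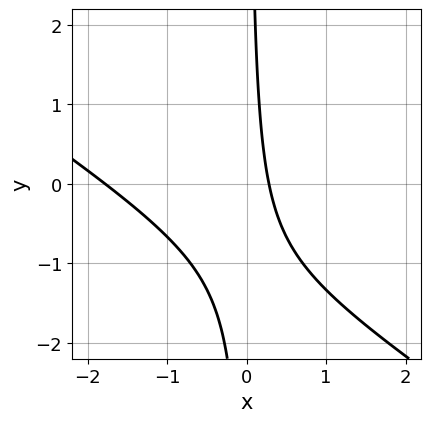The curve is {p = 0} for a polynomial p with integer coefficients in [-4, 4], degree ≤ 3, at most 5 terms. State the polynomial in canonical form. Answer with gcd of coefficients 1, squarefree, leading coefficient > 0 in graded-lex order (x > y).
First, degree: the shape is more complex than any degree-1 curve, so deg p = 2.
Then, reading off the gridlines: no y-intercept at any integer in the box.
Finally, matching integer coefficients to the picture gives p.

2*x^2 + 3*x*y + 3*x - 1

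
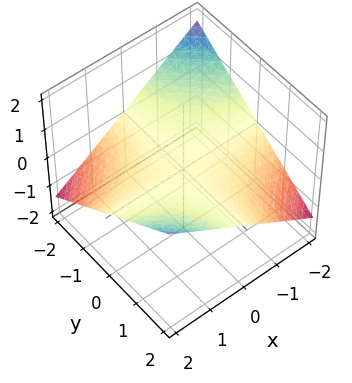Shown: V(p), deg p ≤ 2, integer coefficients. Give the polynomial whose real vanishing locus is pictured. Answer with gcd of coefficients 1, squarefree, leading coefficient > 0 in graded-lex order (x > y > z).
x*y - 3*z

First, degree: a saddle surface; a quadric, so deg p = 2.
Then, checking where it meets the axes: the visible y-axis segment lies entirely on the surface; it crosses the z-axis at the gridline z = 0.
Finally, these observations pin down the coefficients. Check: (-1, 0, 0) on the x-axis lies on the surface, and p(-1, 0, 0) = 0. ✓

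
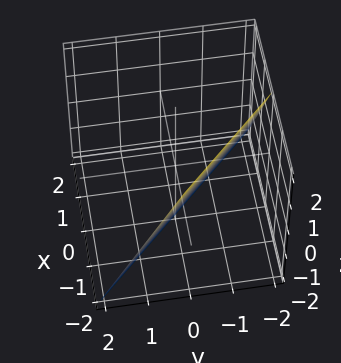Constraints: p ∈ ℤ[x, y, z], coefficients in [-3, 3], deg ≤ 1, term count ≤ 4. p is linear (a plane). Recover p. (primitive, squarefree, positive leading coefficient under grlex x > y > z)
1. deg p = 1. Every cross-section is a straight line — this is a plane.
2. From the axis intercepts and sections: one y-axis crossing is at y = -1; one x-axis crossing is at x = -1; it meets the z-axis at z = -2 (among the integer gridlines).
3. Fitting integer coefficients to these (and the overall shape) gives p.

2*x + 2*y + z + 2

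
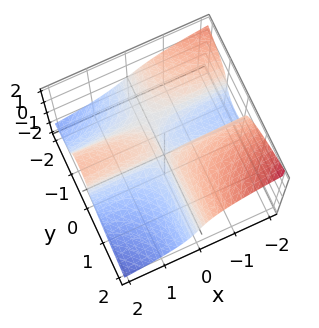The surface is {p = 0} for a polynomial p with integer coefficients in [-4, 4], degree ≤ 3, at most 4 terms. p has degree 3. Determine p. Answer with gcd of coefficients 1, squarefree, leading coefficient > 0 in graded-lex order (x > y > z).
First, deg p = 3. A generic line meets the surface in up to 3 points.
Then, reading off the gridlines: every point of the y-axis in the box is on the surface; it crosses the z-axis at the gridline z = 0.
Finally, assembling these constraints gives the stated polynomial. Check: (1, 0, 0) on the x-axis lies on the surface, and p(1, 0, 0) = 0. ✓

2*x*y^2 + y^2*z + 2*z^3 + 2*x*y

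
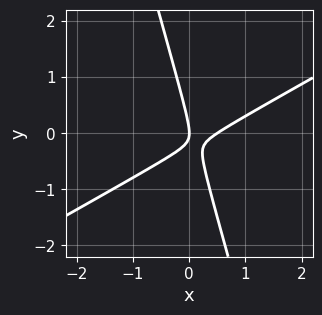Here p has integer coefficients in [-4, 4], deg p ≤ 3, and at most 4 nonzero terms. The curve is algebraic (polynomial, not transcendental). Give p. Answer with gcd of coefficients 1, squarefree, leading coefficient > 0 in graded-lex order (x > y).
(a) Degree: a generic line meets the curve in up to 2 points, so deg p = 2.
(b) Checking where it meets the axes: it meets the y-axis at y = 0 (among the integer gridlines); it meets the x-axis at x = 0 (among the integer gridlines).
(c) Matching integer coefficients to the picture gives p.

2*x^2 - 3*x*y - y^2 - x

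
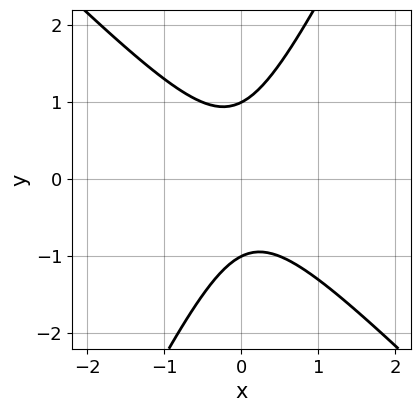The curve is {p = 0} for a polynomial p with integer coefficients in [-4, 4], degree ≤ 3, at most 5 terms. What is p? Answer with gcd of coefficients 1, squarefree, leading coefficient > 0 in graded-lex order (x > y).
2*x^2 + x*y - y^2 + 1

deg p = 2. The shape is more complex than any degree-1 curve.
Reading off the gridlines: no x-intercept at any integer in the box; the y-axis gridline crossings are at y ∈ {-1, 1}.
Assembling these constraints gives the stated polynomial.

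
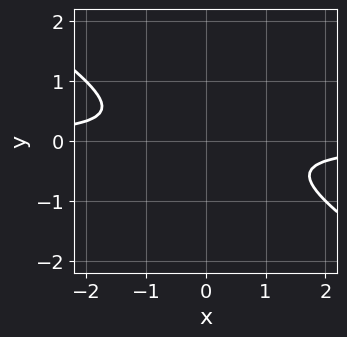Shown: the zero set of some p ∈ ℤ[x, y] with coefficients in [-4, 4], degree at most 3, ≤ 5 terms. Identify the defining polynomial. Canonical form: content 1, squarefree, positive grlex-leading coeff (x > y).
2*x*y + 3*y^2 + 1

The degree is 2 — no degree-1 curve has this shape.
Reading off the gridlines: the curve avoids every integer y-axis point in the box; it misses every integer gridline on the x-axis.
Matching integer coefficients to the picture gives p.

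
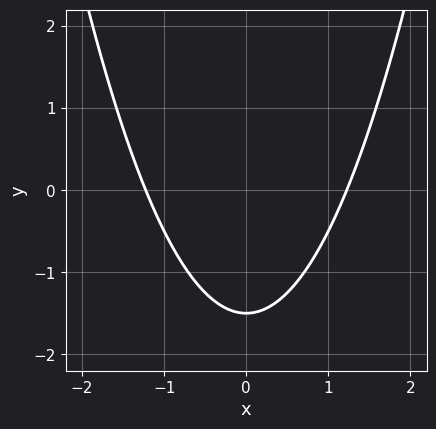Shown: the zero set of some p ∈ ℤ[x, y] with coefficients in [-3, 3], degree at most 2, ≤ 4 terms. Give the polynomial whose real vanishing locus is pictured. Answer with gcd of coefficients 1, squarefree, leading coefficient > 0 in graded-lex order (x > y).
2*x^2 - 2*y - 3

Degree: a generic line meets the curve in up to 2 points, so deg p = 2.
Symmetries: it's symmetric under x → −x, forcing even powers of x.
Putting this together gives p.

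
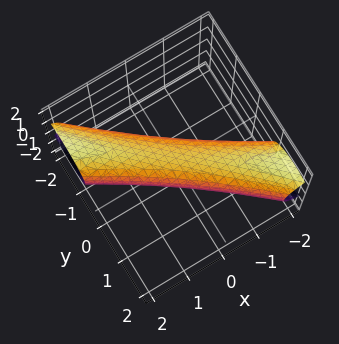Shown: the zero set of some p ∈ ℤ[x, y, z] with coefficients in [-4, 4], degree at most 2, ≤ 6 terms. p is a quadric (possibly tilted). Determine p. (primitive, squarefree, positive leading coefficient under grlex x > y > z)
(a) deg p = 2. A generic line meets the surface in up to 2 points.
(b) Reading off the gridlines: the x-axis gridline crossings are at x ∈ {-1, 1}.
(c) Fitting integer coefficients to these (and the overall shape) gives p.

x^2 + 3*x*y + 2*y^2 + 2*z^2 - 1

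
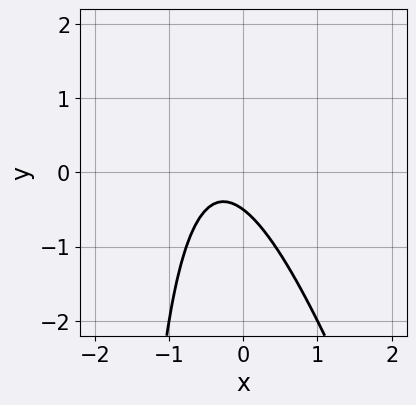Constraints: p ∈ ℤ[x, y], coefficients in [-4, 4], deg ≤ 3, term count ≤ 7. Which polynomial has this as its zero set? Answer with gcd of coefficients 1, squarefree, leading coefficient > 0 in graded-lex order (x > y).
Degree: no degree-1 curve has this shape, so deg p = 2.
Reading off the gridlines: no x-intercept at any integer in the box.
Solving for integer coefficients yields p as stated.

3*x^2 + x*y + 2*x + 2*y + 1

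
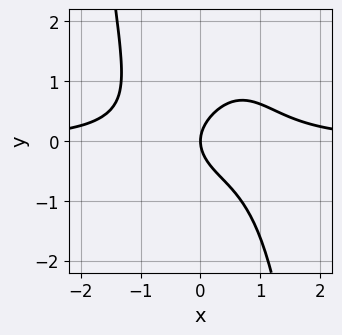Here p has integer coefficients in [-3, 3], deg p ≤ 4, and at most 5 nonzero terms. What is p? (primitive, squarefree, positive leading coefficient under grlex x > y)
x^3*y + y^2 - x

First, deg p = 4. No degree-3 curve has this shape.
Next, from the axis intercepts and sections: it meets the y-axis at y = 0 (among the integer gridlines); one x-axis crossing is at x = 0.
Finally, matching integer coefficients to the picture gives p.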